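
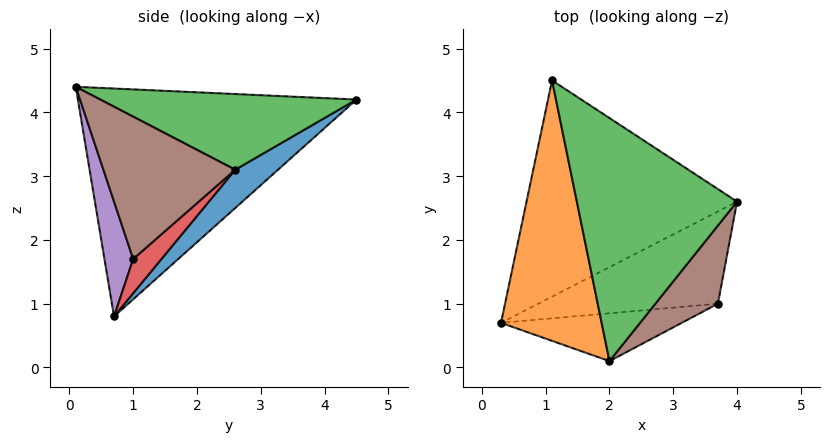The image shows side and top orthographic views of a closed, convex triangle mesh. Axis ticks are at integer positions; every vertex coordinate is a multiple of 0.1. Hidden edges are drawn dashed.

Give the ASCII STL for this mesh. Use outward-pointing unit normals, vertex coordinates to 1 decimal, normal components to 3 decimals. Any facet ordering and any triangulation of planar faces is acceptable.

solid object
 facet normal 0.137 0.644 -0.752
  outer loop
   vertex 1.1 4.5 4.2
   vertex 4.0 2.6 3.1
   vertex 0.3 0.7 0.8
  endloop
 endfacet
 facet normal -0.902 -0.166 0.398
  outer loop
   vertex 2.0 0.1 4.4
   vertex 1.1 4.5 4.2
   vertex 0.3 0.7 0.8
  endloop
 endfacet
 facet normal 0.424 0.127 0.897
  outer loop
   vertex 2.0 0.1 4.4
   vertex 4.0 2.6 3.1
   vertex 1.1 4.5 4.2
  endloop
 endfacet
 facet normal 0.145 0.636 -0.758
  outer loop
   vertex 3.7 1.0 1.7
   vertex 0.3 0.7 0.8
   vertex 4.0 2.6 3.1
  endloop
 endfacet
 facet normal 0.146 -0.962 -0.229
  outer loop
   vertex 3.7 1.0 1.7
   vertex 2.0 0.1 4.4
   vertex 0.3 0.7 0.8
  endloop
 endfacet
 facet normal 0.811 -0.464 0.356
  outer loop
   vertex 3.7 1.0 1.7
   vertex 4.0 2.6 3.1
   vertex 2.0 0.1 4.4
  endloop
 endfacet
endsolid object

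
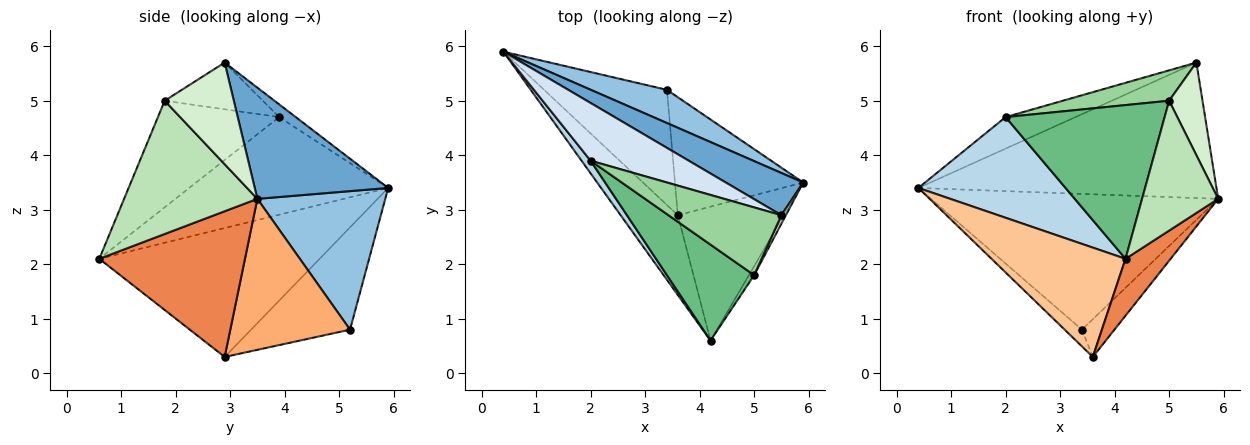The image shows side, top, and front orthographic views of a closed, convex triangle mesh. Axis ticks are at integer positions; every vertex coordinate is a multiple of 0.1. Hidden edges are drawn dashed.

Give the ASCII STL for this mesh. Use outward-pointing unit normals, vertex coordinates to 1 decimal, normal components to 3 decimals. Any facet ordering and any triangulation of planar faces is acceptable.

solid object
 facet normal 0.393 0.878 0.274
  outer loop
   vertex 5.5 2.9 5.7
   vertex 5.9 3.5 3.2
   vertex 0.4 5.9 3.4
  endloop
 endfacet
 facet normal 0.397 0.892 0.218
  outer loop
   vertex 3.4 5.2 0.8
   vertex 0.4 5.9 3.4
   vertex 5.9 3.5 3.2
  endloop
 endfacet
 facet normal -0.802 -0.593 0.074
  outer loop
   vertex 2.0 3.9 4.7
   vertex 0.4 5.9 3.4
   vertex 4.2 0.6 2.1
  endloop
 endfacet
 facet normal -0.113 0.476 0.872
  outer loop
   vertex 2.0 3.9 4.7
   vertex 5.5 2.9 5.7
   vertex 0.4 5.9 3.4
  endloop
 endfacet
 facet normal 0.784 -0.243 -0.571
  outer loop
   vertex 3.6 2.9 0.3
   vertex 5.9 3.5 3.2
   vertex 4.2 0.6 2.1
  endloop
 endfacet
 facet normal 0.746 0.203 -0.634
  outer loop
   vertex 3.6 2.9 0.3
   vertex 3.4 5.2 0.8
   vertex 5.9 3.5 3.2
  endloop
 endfacet
 facet normal -0.799 -0.486 -0.355
  outer loop
   vertex 3.6 2.9 0.3
   vertex 4.2 0.6 2.1
   vertex 0.4 5.9 3.4
  endloop
 endfacet
 facet normal -0.636 0.111 -0.764
  outer loop
   vertex 3.6 2.9 0.3
   vertex 0.4 5.9 3.4
   vertex 3.4 5.2 0.8
  endloop
 endfacet
 facet normal -0.543 -0.712 0.445
  outer loop
   vertex 5.0 1.8 5.0
   vertex 2.0 3.9 4.7
   vertex 4.2 0.6 2.1
  endloop
 endfacet
 facet normal -0.353 -0.383 0.854
  outer loop
   vertex 5.0 1.8 5.0
   vertex 5.5 2.9 5.7
   vertex 2.0 3.9 4.7
  endloop
 endfacet
 facet normal 0.868 -0.496 -0.034
  outer loop
   vertex 5.0 1.8 5.0
   vertex 4.2 0.6 2.1
   vertex 5.9 3.5 3.2
  endloop
 endfacet
 facet normal 0.900 -0.434 0.040
  outer loop
   vertex 5.0 1.8 5.0
   vertex 5.9 3.5 3.2
   vertex 5.5 2.9 5.7
  endloop
 endfacet
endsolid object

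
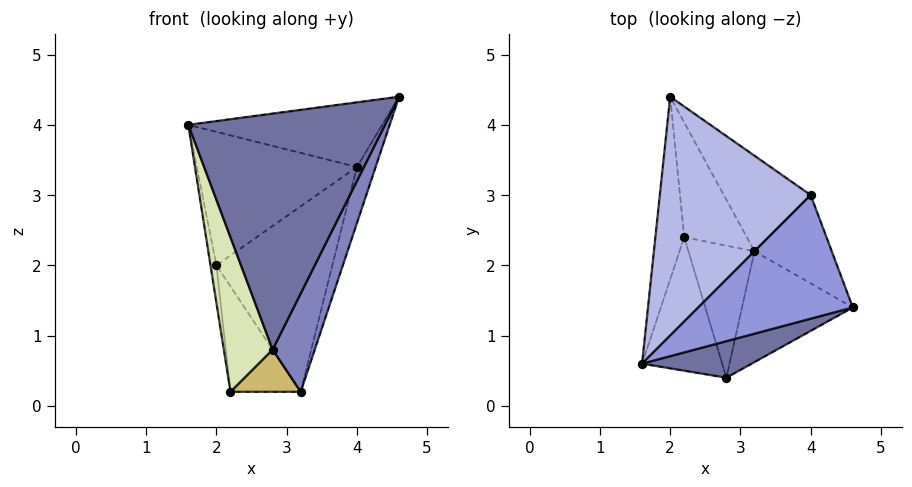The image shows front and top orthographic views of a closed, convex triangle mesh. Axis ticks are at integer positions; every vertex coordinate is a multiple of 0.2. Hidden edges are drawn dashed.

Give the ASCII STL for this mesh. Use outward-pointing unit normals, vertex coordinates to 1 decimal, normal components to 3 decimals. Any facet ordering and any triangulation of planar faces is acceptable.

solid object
 facet normal 0.236 -0.960 0.149
  outer loop
   vertex 2.8 0.4 0.8
   vertex 4.6 1.4 4.4
   vertex 1.6 0.6 4.0
  endloop
 endfacet
 facet normal 0.881 -0.314 -0.354
  outer loop
   vertex 3.2 2.2 0.2
   vertex 4.6 1.4 4.4
   vertex 2.8 0.4 0.8
  endloop
 endfacet
 facet normal -0.235 0.450 0.861
  outer loop
   vertex 4.0 3.0 3.4
   vertex 1.6 0.6 4.0
   vertex 4.6 1.4 4.4
  endloop
 endfacet
 facet normal -0.260 0.471 0.843
  outer loop
   vertex 4.0 3.0 3.4
   vertex 2.0 4.4 2.0
   vertex 1.6 0.6 4.0
  endloop
 endfacet
 facet normal 0.943 0.178 -0.280
  outer loop
   vertex 4.0 3.0 3.4
   vertex 4.6 1.4 4.4
   vertex 3.2 2.2 0.2
  endloop
 endfacet
 facet normal 0.686 0.647 -0.333
  outer loop
   vertex 4.0 3.0 3.4
   vertex 3.2 2.2 0.2
   vertex 2.0 4.4 2.0
  endloop
 endfacet
 facet normal -0.989 0.029 -0.142
  outer loop
   vertex 2.2 2.4 0.2
   vertex 1.6 0.6 4.0
   vertex 2.0 4.4 2.0
  endloop
 endfacet
 facet normal -0.882 -0.357 -0.308
  outer loop
   vertex 2.2 2.4 0.2
   vertex 2.8 0.4 0.8
   vertex 1.6 0.6 4.0
  endloop
 endfacet
 facet normal 0.134 0.670 -0.730
  outer loop
   vertex 2.2 2.4 0.2
   vertex 2.0 4.4 2.0
   vertex 3.2 2.2 0.2
  endloop
 endfacet
 facet normal -0.061 -0.303 -0.951
  outer loop
   vertex 2.2 2.4 0.2
   vertex 3.2 2.2 0.2
   vertex 2.8 0.4 0.8
  endloop
 endfacet
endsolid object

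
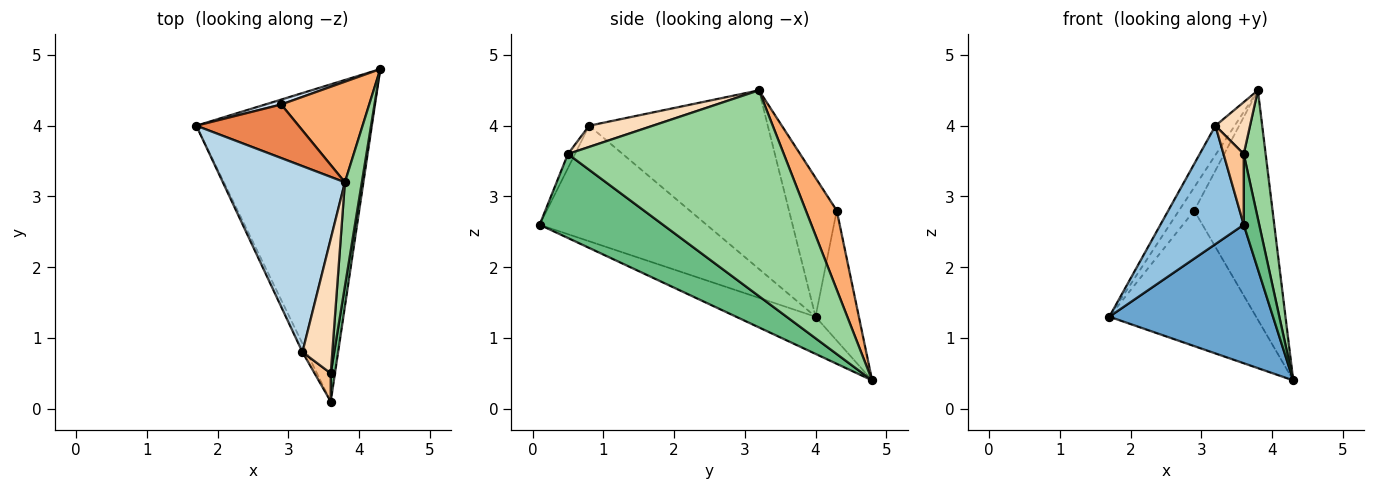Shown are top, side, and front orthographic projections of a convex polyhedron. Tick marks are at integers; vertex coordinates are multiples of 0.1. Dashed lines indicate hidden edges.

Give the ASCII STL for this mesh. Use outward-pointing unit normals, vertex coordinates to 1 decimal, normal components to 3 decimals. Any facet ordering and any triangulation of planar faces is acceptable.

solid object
 facet normal -0.191 -0.393 -0.900
  outer loop
   vertex 3.6 0.1 2.6
   vertex 1.7 4.0 1.3
   vertex 4.3 4.8 0.4
  endloop
 endfacet
 facet normal -0.894 -0.446 -0.032
  outer loop
   vertex 3.2 0.8 4.0
   vertex 1.7 4.0 1.3
   vertex 3.6 0.1 2.6
  endloop
 endfacet
 facet normal -0.822 0.089 0.562
  outer loop
   vertex 3.2 0.8 4.0
   vertex 3.8 3.2 4.5
   vertex 1.7 4.0 1.3
  endloop
 endfacet
 facet normal -0.283 0.959 0.035
  outer loop
   vertex 2.9 4.3 2.8
   vertex 4.3 4.8 0.4
   vertex 1.7 4.0 1.3
  endloop
 endfacet
 facet normal -0.780 0.249 0.574
  outer loop
   vertex 2.9 4.3 2.8
   vertex 1.7 4.0 1.3
   vertex 3.8 3.2 4.5
  endloop
 endfacet
 facet normal 0.340 0.861 0.378
  outer loop
   vertex 2.9 4.3 2.8
   vertex 3.8 3.2 4.5
   vertex 4.3 4.8 0.4
  endloop
 endfacet
 facet normal -0.309 -0.883 0.353
  outer loop
   vertex 3.6 0.5 3.6
   vertex 3.2 0.8 4.0
   vertex 3.6 0.1 2.6
  endloop
 endfacet
 facet normal 0.553 -0.300 0.778
  outer loop
   vertex 3.6 0.5 3.6
   vertex 3.8 3.2 4.5
   vertex 3.2 0.8 4.0
  endloop
 endfacet
 facet normal 0.991 -0.124 0.050
  outer loop
   vertex 3.6 0.5 3.6
   vertex 3.6 0.1 2.6
   vertex 4.3 4.8 0.4
  endloop
 endfacet
 facet normal 0.992 -0.101 0.082
  outer loop
   vertex 3.6 0.5 3.6
   vertex 4.3 4.8 0.4
   vertex 3.8 3.2 4.5
  endloop
 endfacet
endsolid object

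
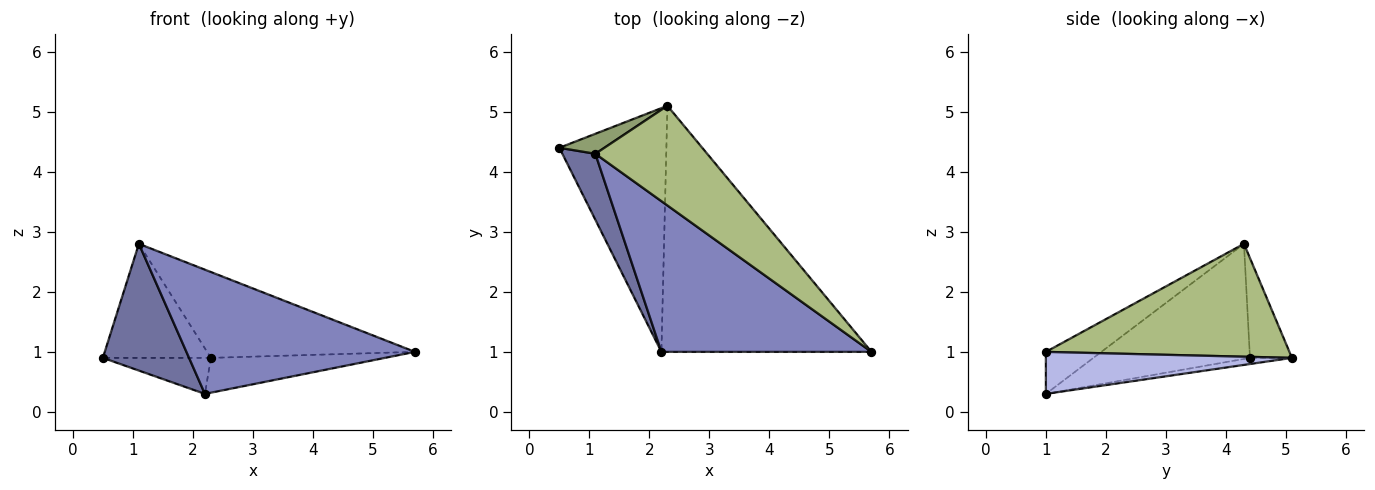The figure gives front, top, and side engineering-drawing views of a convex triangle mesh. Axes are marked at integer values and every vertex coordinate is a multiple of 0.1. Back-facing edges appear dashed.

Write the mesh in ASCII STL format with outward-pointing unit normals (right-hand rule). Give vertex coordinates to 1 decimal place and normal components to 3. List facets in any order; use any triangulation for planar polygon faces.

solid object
 facet normal -0.850 -0.468 0.244
  outer loop
   vertex 1.1 4.3 2.8
   vertex 0.5 4.4 0.9
   vertex 2.2 1.0 0.3
  endloop
 endfacet
 facet normal -0.153 -0.629 0.763
  outer loop
   vertex 1.1 4.3 2.8
   vertex 2.2 1.0 0.3
   vertex 5.7 1.0 1.0
  endloop
 endfacet
 facet normal -0.057 0.146 -0.988
  outer loop
   vertex 2.3 5.1 0.9
   vertex 2.2 1.0 0.3
   vertex 0.5 4.4 0.9
  endloop
 endfacet
 facet normal 0.194 0.137 -0.971
  outer loop
   vertex 2.3 5.1 0.9
   vertex 5.7 1.0 1.0
   vertex 2.2 1.0 0.3
  endloop
 endfacet
 facet normal -0.358 0.920 0.161
  outer loop
   vertex 2.3 5.1 0.9
   vertex 0.5 4.4 0.9
   vertex 1.1 4.3 2.8
  endloop
 endfacet
 facet normal 0.607 0.518 0.602
  outer loop
   vertex 2.3 5.1 0.9
   vertex 1.1 4.3 2.8
   vertex 5.7 1.0 1.0
  endloop
 endfacet
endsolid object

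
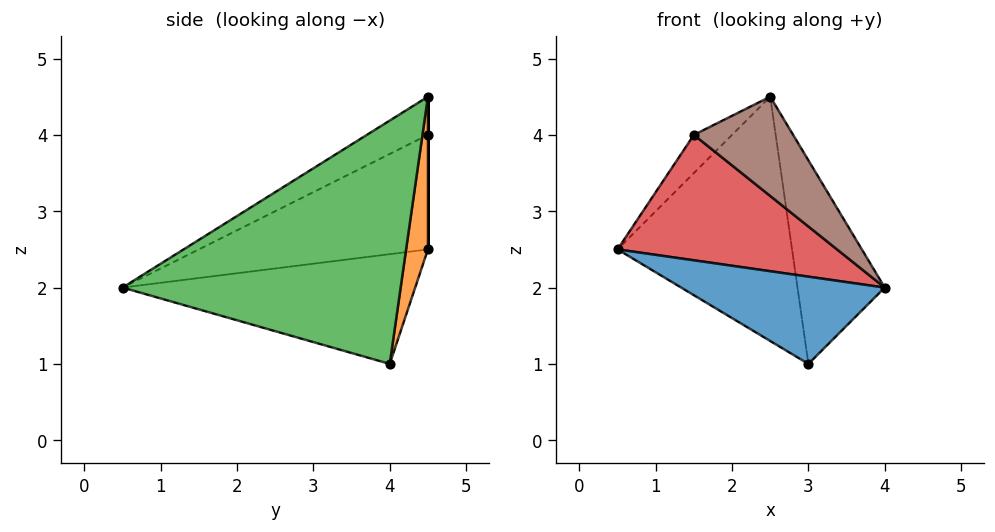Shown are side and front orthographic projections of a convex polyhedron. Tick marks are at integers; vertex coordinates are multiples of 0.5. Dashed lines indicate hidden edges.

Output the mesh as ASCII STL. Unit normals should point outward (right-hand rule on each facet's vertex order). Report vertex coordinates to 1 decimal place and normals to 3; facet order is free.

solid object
 facet normal -0.531 -0.370 -0.762
  outer loop
   vertex 3.0 4.0 1.0
   vertex 4.0 0.5 2.0
   vertex 0.5 4.5 2.5
  endloop
 endfacet
 facet normal 0.123 0.985 -0.123
  outer loop
   vertex 2.5 4.5 4.5
   vertex 3.0 4.0 1.0
   vertex 0.5 4.5 2.5
  endloop
 endfacet
 facet normal 0.950 0.298 0.093
  outer loop
   vertex 2.5 4.5 4.5
   vertex 4.0 0.5 2.0
   vertex 3.0 4.0 1.0
  endloop
 endfacet
 facet normal -0.651 -0.623 0.434
  outer loop
   vertex 1.5 4.5 4.0
   vertex 0.5 4.5 2.5
   vertex 4.0 0.5 2.0
  endloop
 endfacet
 facet normal 0.000 1.000 0.000
  outer loop
   vertex 1.5 4.5 4.0
   vertex 2.5 4.5 4.5
   vertex 0.5 4.5 2.5
  endloop
 endfacet
 facet normal -0.362 -0.588 0.724
  outer loop
   vertex 1.5 4.5 4.0
   vertex 4.0 0.5 2.0
   vertex 2.5 4.5 4.5
  endloop
 endfacet
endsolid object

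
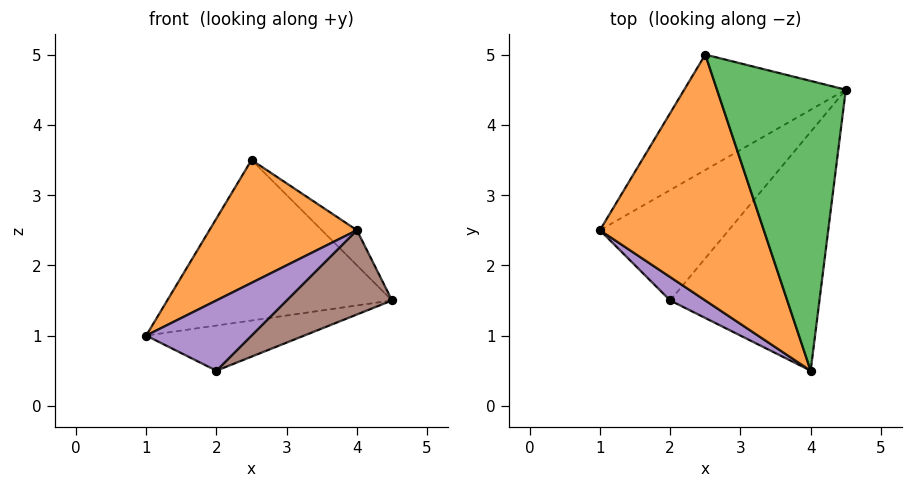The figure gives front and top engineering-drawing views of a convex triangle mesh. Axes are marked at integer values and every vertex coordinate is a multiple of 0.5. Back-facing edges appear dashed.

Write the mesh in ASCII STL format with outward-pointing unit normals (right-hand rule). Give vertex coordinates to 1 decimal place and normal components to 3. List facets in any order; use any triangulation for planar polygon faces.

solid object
 facet normal -0.356 0.759 -0.545
  outer loop
   vertex 2.5 5.0 3.5
   vertex 4.5 4.5 1.5
   vertex 1.0 2.5 1.0
  endloop
 endfacet
 facet normal -0.598 -0.359 0.717
  outer loop
   vertex 2.5 5.0 3.5
   vertex 1.0 2.5 1.0
   vertex 4.0 0.5 2.5
  endloop
 endfacet
 facet normal 0.715 0.084 0.694
  outer loop
   vertex 2.5 5.0 3.5
   vertex 4.0 0.5 2.5
   vertex 4.5 4.5 1.5
  endloop
 endfacet
 facet normal -0.084 0.377 -0.922
  outer loop
   vertex 2.0 1.5 0.5
   vertex 1.0 2.5 1.0
   vertex 4.5 4.5 1.5
  endloop
 endfacet
 facet normal -0.620 -0.744 0.248
  outer loop
   vertex 2.0 1.5 0.5
   vertex 4.0 0.5 2.5
   vertex 1.0 2.5 1.0
  endloop
 endfacet
 facet normal 0.613 -0.263 -0.745
  outer loop
   vertex 2.0 1.5 0.5
   vertex 4.5 4.5 1.5
   vertex 4.0 0.5 2.5
  endloop
 endfacet
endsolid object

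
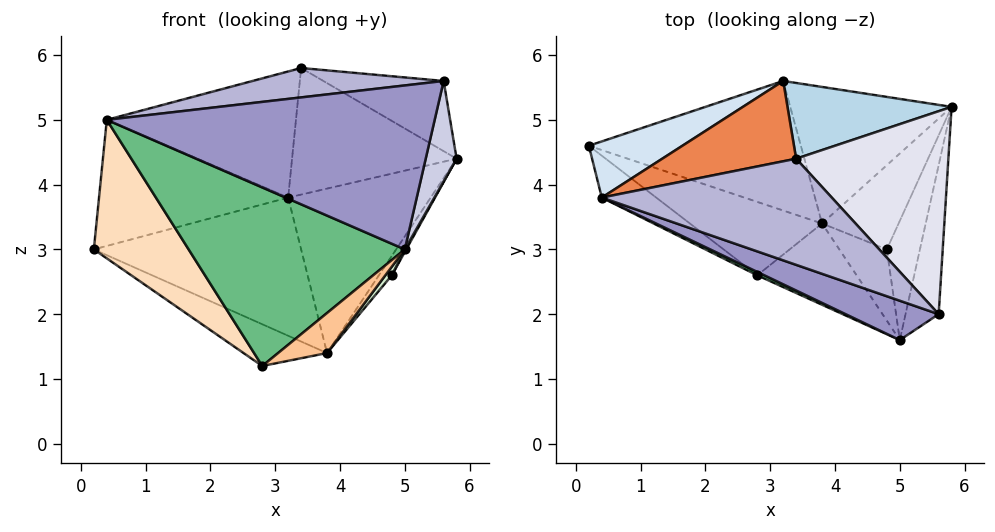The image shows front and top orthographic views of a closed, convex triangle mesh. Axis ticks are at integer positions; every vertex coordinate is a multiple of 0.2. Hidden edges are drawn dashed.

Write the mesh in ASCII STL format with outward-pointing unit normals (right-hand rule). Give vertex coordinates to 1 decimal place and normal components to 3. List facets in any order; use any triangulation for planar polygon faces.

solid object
 facet normal -0.061 0.728 -0.683
  outer loop
   vertex 3.2 5.6 3.8
   vertex 3.8 3.4 1.4
   vertex 0.2 4.6 3.0
  endloop
 endfacet
 facet normal 0.257 0.744 -0.617
  outer loop
   vertex 3.2 5.6 3.8
   vertex 5.8 5.2 4.4
   vertex 3.8 3.4 1.4
  endloop
 endfacet
 facet normal 0.014 0.858 0.513
  outer loop
   vertex 3.2 5.6 3.8
   vertex 3.4 4.4 5.8
   vertex 5.8 5.2 4.4
  endloop
 endfacet
 facet normal -0.382 0.844 0.376
  outer loop
   vertex 3.2 5.6 3.8
   vertex 0.2 4.6 3.0
   vertex 0.4 3.8 5.0
  endloop
 endfacet
 facet normal -0.298 0.805 0.513
  outer loop
   vertex 3.2 5.6 3.8
   vertex 0.4 3.8 5.0
   vertex 3.4 4.4 5.8
  endloop
 endfacet
 facet normal -0.216 0.483 -0.849
  outer loop
   vertex 2.8 2.6 1.2
   vertex 0.2 4.6 3.0
   vertex 3.8 3.4 1.4
  endloop
 endfacet
 facet normal 0.470 -0.390 -0.792
  outer loop
   vertex 2.8 2.6 1.2
   vertex 3.8 3.4 1.4
   vertex 5.0 1.6 3.0
  endloop
 endfacet
 facet normal -0.684 -0.699 -0.211
  outer loop
   vertex 2.8 2.6 1.2
   vertex 0.4 3.8 5.0
   vertex 0.2 4.6 3.0
  endloop
 endfacet
 facet normal -0.425 -0.905 0.017
  outer loop
   vertex 2.8 2.6 1.2
   vertex 5.0 1.6 3.0
   vertex 0.4 3.8 5.0
  endloop
 endfacet
 facet normal 0.879 -0.010 -0.476
  outer loop
   vertex 4.8 3.0 2.6
   vertex 5.8 5.2 4.4
   vertex 5.0 1.6 3.0
  endloop
 endfacet
 facet normal 0.783 0.140 -0.606
  outer loop
   vertex 4.8 3.0 2.6
   vertex 3.8 3.4 1.4
   vertex 5.8 5.2 4.4
  endloop
 endfacet
 facet normal 0.753 -0.079 -0.654
  outer loop
   vertex 4.8 3.0 2.6
   vertex 5.0 1.6 3.0
   vertex 3.8 3.4 1.4
  endloop
 endfacet
 facet normal -0.342 -0.914 0.219
  outer loop
   vertex 5.6 2.0 5.6
   vertex 0.4 3.8 5.0
   vertex 5.0 1.6 3.0
  endloop
 endfacet
 facet normal -0.200 -0.262 0.944
  outer loop
   vertex 5.6 2.0 5.6
   vertex 3.4 4.4 5.8
   vertex 0.4 3.8 5.0
  endloop
 endfacet
 facet normal 0.970 -0.137 -0.203
  outer loop
   vertex 5.6 2.0 5.6
   vertex 5.0 1.6 3.0
   vertex 5.8 5.2 4.4
  endloop
 endfacet
 facet normal 0.405 0.299 0.864
  outer loop
   vertex 5.6 2.0 5.6
   vertex 5.8 5.2 4.4
   vertex 3.4 4.4 5.8
  endloop
 endfacet
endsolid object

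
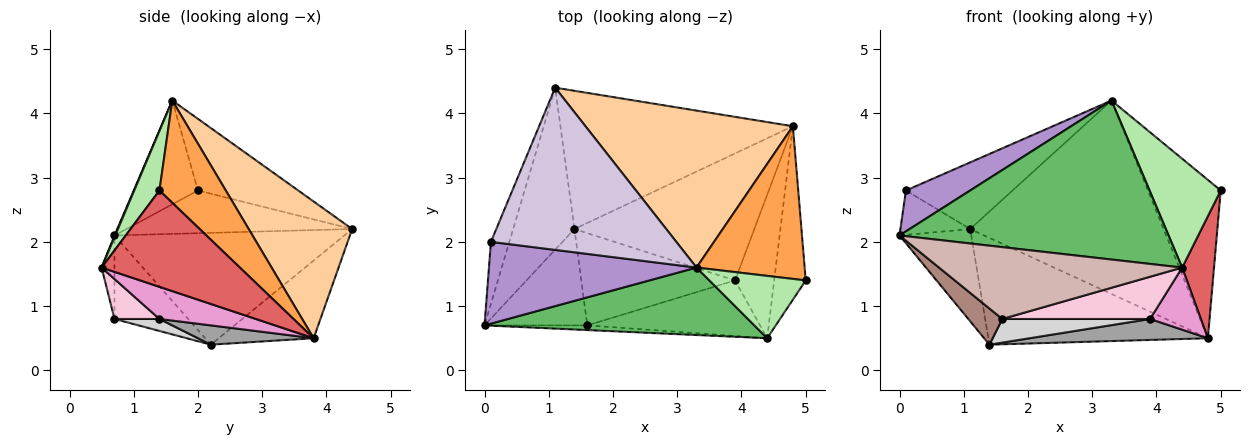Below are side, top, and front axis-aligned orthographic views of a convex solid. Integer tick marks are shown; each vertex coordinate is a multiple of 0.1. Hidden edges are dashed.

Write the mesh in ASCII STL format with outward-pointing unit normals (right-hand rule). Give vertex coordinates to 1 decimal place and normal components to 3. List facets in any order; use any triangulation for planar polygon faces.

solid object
 facet normal -0.846 0.264 -0.464
  outer loop
   vertex 1.4 2.2 0.4
   vertex 0.0 0.7 2.1
   vertex 1.1 4.4 2.2
  endloop
 endfacet
 facet normal -0.256 0.591 -0.765
  outer loop
   vertex 4.8 3.8 0.5
   vertex 1.4 2.2 0.4
   vertex 1.1 4.4 2.2
  endloop
 endfacet
 facet normal 0.549 0.602 0.580
  outer loop
   vertex 3.3 1.6 4.2
   vertex 5.0 1.4 2.8
   vertex 4.8 3.8 0.5
  endloop
 endfacet
 facet normal 0.384 0.717 0.582
  outer loop
   vertex 3.3 1.6 4.2
   vertex 4.8 3.8 0.5
   vertex 1.1 4.4 2.2
  endloop
 endfacet
 facet normal 0.003 -0.921 0.391
  outer loop
   vertex 4.4 0.5 1.6
   vertex 3.3 1.6 4.2
   vertex 0.0 0.7 2.1
  endloop
 endfacet
 facet normal 0.294 -0.829 0.475
  outer loop
   vertex 4.4 0.5 1.6
   vertex 5.0 1.4 2.8
   vertex 3.3 1.6 4.2
  endloop
 endfacet
 facet normal 0.928 -0.214 -0.304
  outer loop
   vertex 4.4 0.5 1.6
   vertex 4.8 3.8 0.5
   vertex 5.0 1.4 2.8
  endloop
 endfacet
 facet normal -0.883 0.273 -0.381
  outer loop
   vertex 0.1 2.0 2.8
   vertex 1.1 4.4 2.2
   vertex 0.0 0.7 2.1
  endloop
 endfacet
 facet normal -0.408 -0.408 0.816
  outer loop
   vertex 0.1 2.0 2.8
   vertex 0.0 0.7 2.1
   vertex 3.3 1.6 4.2
  endloop
 endfacet
 facet normal -0.336 0.358 0.871
  outer loop
   vertex 0.1 2.0 2.8
   vertex 3.3 1.6 4.2
   vertex 1.1 4.4 2.2
  endloop
 endfacet
 facet normal -0.605 -0.279 -0.745
  outer loop
   vertex 1.6 0.7 0.8
   vertex 0.0 0.7 2.1
   vertex 1.4 2.2 0.4
  endloop
 endfacet
 facet normal -0.053 -0.997 -0.065
  outer loop
   vertex 1.6 0.7 0.8
   vertex 4.4 0.5 1.6
   vertex 0.0 0.7 2.1
  endloop
 endfacet
 facet normal 0.602 -0.317 -0.733
  outer loop
   vertex 3.9 1.4 0.8
   vertex 4.8 3.8 0.5
   vertex 4.4 0.5 1.6
  endloop
 endfacet
 facet normal 0.181 -0.595 -0.783
  outer loop
   vertex 3.9 1.4 0.8
   vertex 4.4 0.5 1.6
   vertex 1.6 0.7 0.8
  endloop
 endfacet
 facet normal 0.105 -0.162 -0.981
  outer loop
   vertex 3.9 1.4 0.8
   vertex 1.4 2.2 0.4
   vertex 4.8 3.8 0.5
  endloop
 endfacet
 facet normal 0.075 -0.248 -0.966
  outer loop
   vertex 3.9 1.4 0.8
   vertex 1.6 0.7 0.8
   vertex 1.4 2.2 0.4
  endloop
 endfacet
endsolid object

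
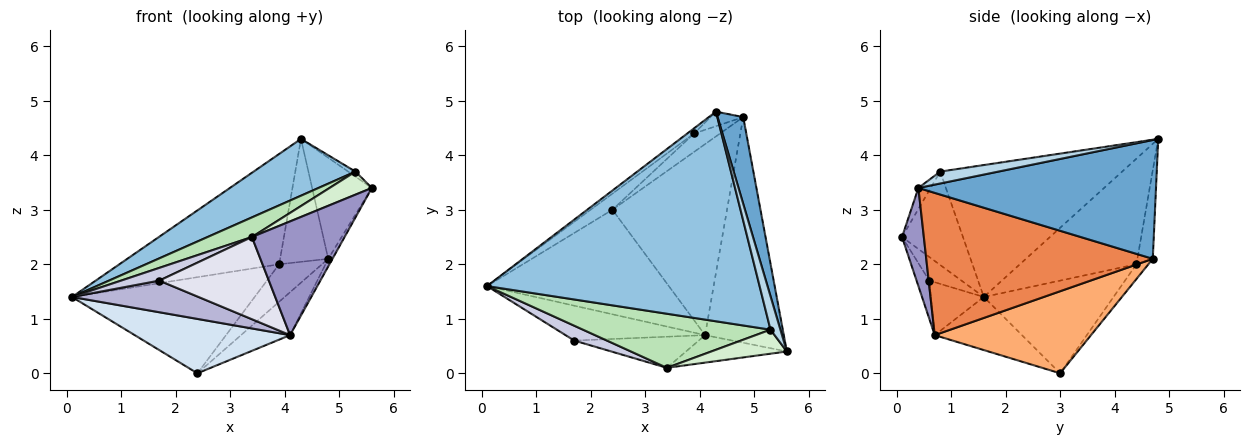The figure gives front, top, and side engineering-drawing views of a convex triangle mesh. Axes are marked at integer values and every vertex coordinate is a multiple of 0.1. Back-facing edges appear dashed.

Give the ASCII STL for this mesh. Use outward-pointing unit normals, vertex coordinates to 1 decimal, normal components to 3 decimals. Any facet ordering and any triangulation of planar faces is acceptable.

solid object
 facet normal 0.949 0.239 0.205
  outer loop
   vertex 4.8 4.7 2.1
   vertex 4.3 4.8 4.3
   vertex 5.6 0.4 3.4
  endloop
 endfacet
 facet normal -0.423 -0.237 0.874
  outer loop
   vertex 5.3 0.8 3.7
   vertex 4.3 4.8 4.3
   vertex 0.1 1.6 1.4
  endloop
 endfacet
 facet normal 0.765 0.096 0.637
  outer loop
   vertex 5.3 0.8 3.7
   vertex 5.6 0.4 3.4
   vertex 4.3 4.8 4.3
  endloop
 endfacet
 facet normal -0.251 -0.447 -0.859
  outer loop
   vertex 4.1 0.7 0.7
   vertex 0.1 1.6 1.4
   vertex 2.4 3.0 0.0
  endloop
 endfacet
 facet normal 0.875 0.016 -0.484
  outer loop
   vertex 4.1 0.7 0.7
   vertex 4.8 4.7 2.1
   vertex 5.6 0.4 3.4
  endloop
 endfacet
 facet normal 0.573 0.180 -0.800
  outer loop
   vertex 4.1 0.7 0.7
   vertex 2.4 3.0 0.0
   vertex 4.8 4.7 2.1
  endloop
 endfacet
 facet normal -0.589 0.807 -0.038
  outer loop
   vertex 3.9 4.4 2.0
   vertex 0.1 1.6 1.4
   vertex 4.3 4.8 4.3
  endloop
 endfacet
 facet normal -0.574 0.808 -0.135
  outer loop
   vertex 3.9 4.4 2.0
   vertex 2.4 3.0 0.0
   vertex 0.1 1.6 1.4
  endloop
 endfacet
 facet normal -0.303 0.946 -0.112
  outer loop
   vertex 3.9 4.4 2.0
   vertex 4.3 4.8 4.3
   vertex 4.8 4.7 2.1
  endloop
 endfacet
 facet normal -0.243 0.871 -0.427
  outer loop
   vertex 3.9 4.4 2.0
   vertex 4.8 4.7 2.1
   vertex 2.4 3.0 0.0
  endloop
 endfacet
 facet normal -0.424 -0.309 0.851
  outer loop
   vertex 3.4 0.1 2.5
   vertex 5.3 0.8 3.7
   vertex 0.1 1.6 1.4
  endloop
 endfacet
 facet normal -0.197 -0.679 0.708
  outer loop
   vertex 3.4 0.1 2.5
   vertex 5.6 0.4 3.4
   vertex 5.3 0.8 3.7
  endloop
 endfacet
 facet normal 0.223 -0.948 -0.229
  outer loop
   vertex 3.4 0.1 2.5
   vertex 4.1 0.7 0.7
   vertex 5.6 0.4 3.4
  endloop
 endfacet
 facet normal -0.270 -0.647 -0.713
  outer loop
   vertex 1.7 0.6 1.7
   vertex 0.1 1.6 1.4
   vertex 4.1 0.7 0.7
  endloop
 endfacet
 facet normal -0.481 -0.570 0.666
  outer loop
   vertex 1.7 0.6 1.7
   vertex 3.4 0.1 2.5
   vertex 0.1 1.6 1.4
  endloop
 endfacet
 facet normal -0.108 -0.930 -0.352
  outer loop
   vertex 1.7 0.6 1.7
   vertex 4.1 0.7 0.7
   vertex 3.4 0.1 2.5
  endloop
 endfacet
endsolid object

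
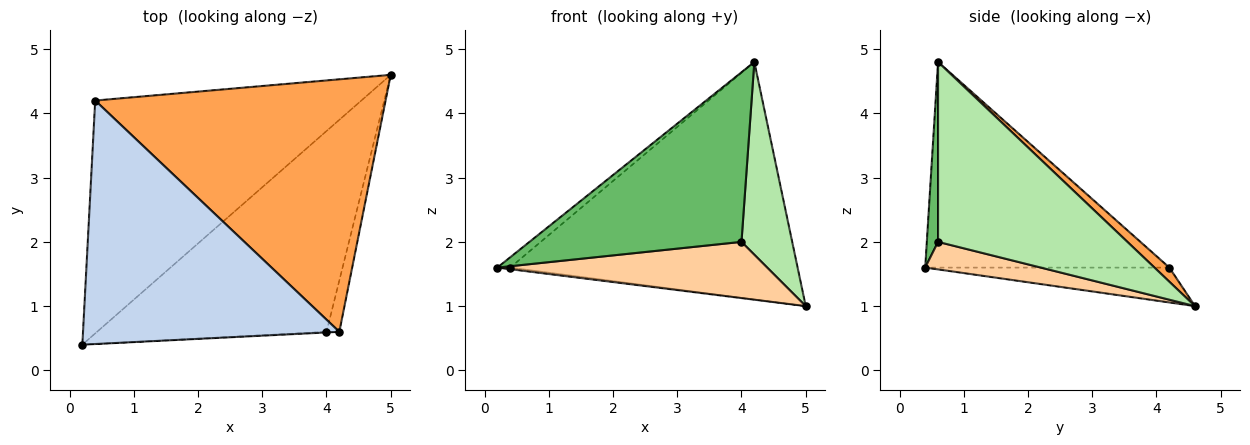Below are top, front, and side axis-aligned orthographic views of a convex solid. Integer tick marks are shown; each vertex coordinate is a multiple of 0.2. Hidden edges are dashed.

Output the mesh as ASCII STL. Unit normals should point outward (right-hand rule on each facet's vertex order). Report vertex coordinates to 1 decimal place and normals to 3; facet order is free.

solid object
 facet normal -0.130 0.007 -0.992
  outer loop
   vertex 0.4 4.2 1.6
   vertex 5.0 4.6 1.0
   vertex 0.2 0.4 1.6
  endloop
 endfacet
 facet normal -0.625 0.033 0.780
  outer loop
   vertex 0.4 4.2 1.6
   vertex 0.2 0.4 1.6
   vertex 4.2 0.6 4.8
  endloop
 endfacet
 facet normal 0.035 0.685 0.728
  outer loop
   vertex 0.4 4.2 1.6
   vertex 4.2 0.6 4.8
   vertex 5.0 4.6 1.0
  endloop
 endfacet
 facet normal 0.115 -0.268 -0.957
  outer loop
   vertex 4.0 0.6 2.0
   vertex 0.2 0.4 1.6
   vertex 5.0 4.6 1.0
  endloop
 endfacet
 facet normal 0.053 -0.999 -0.004
  outer loop
   vertex 4.0 0.6 2.0
   vertex 4.2 0.6 4.8
   vertex 0.2 0.4 1.6
  endloop
 endfacet
 facet normal 0.964 -0.258 -0.069
  outer loop
   vertex 4.0 0.6 2.0
   vertex 5.0 4.6 1.0
   vertex 4.2 0.6 4.8
  endloop
 endfacet
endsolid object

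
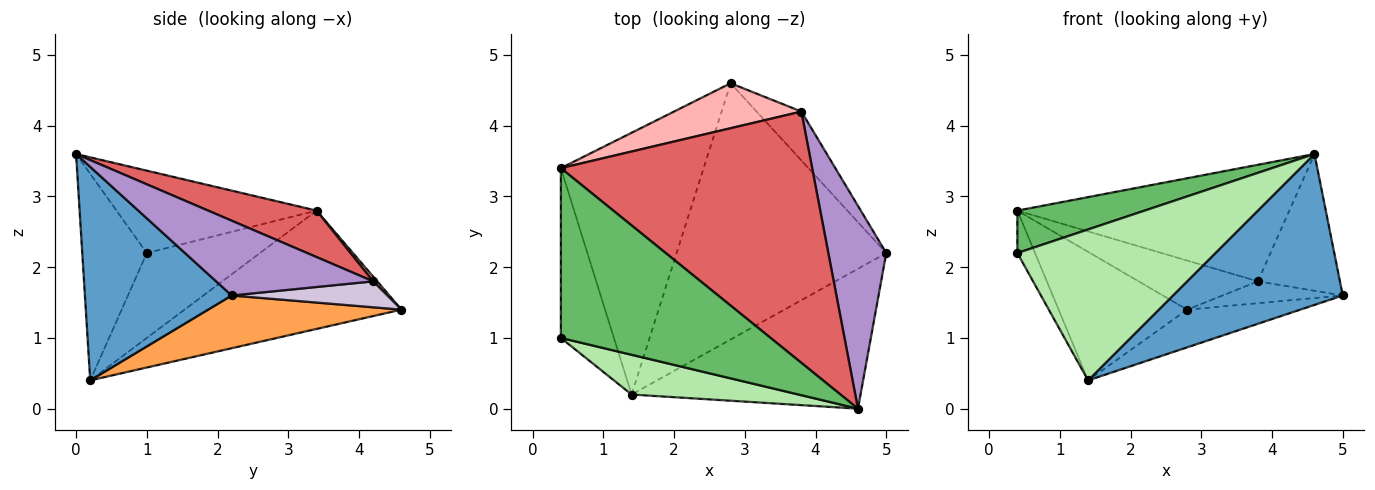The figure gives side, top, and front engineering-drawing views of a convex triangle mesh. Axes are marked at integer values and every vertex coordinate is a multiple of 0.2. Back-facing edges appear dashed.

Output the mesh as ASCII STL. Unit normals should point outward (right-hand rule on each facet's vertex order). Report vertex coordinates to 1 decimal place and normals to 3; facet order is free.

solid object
 facet normal 0.535 -0.619 -0.574
  outer loop
   vertex 4.6 0.0 3.6
   vertex 1.4 0.2 0.4
   vertex 5.0 2.2 1.6
  endloop
 endfacet
 facet normal -0.597 0.354 -0.720
  outer loop
   vertex 2.8 4.6 1.4
   vertex 1.4 0.2 0.4
   vertex 0.4 3.4 2.8
  endloop
 endfacet
 facet normal 0.241 0.141 -0.960
  outer loop
   vertex 2.8 4.6 1.4
   vertex 5.0 2.2 1.6
   vertex 1.4 0.2 0.4
  endloop
 endfacet
 facet normal -0.841 0.131 -0.525
  outer loop
   vertex 0.4 1.0 2.2
   vertex 0.4 3.4 2.8
   vertex 1.4 0.2 0.4
  endloop
 endfacet
 facet normal -0.356 -0.227 0.907
  outer loop
   vertex 0.4 1.0 2.2
   vertex 4.6 0.0 3.6
   vertex 0.4 3.4 2.8
  endloop
 endfacet
 facet normal -0.301 -0.922 0.243
  outer loop
   vertex 0.4 1.0 2.2
   vertex 1.4 0.2 0.4
   vertex 4.6 0.0 3.6
  endloop
 endfacet
 facet normal 0.166 0.415 0.895
  outer loop
   vertex 3.8 4.2 1.8
   vertex 0.4 3.4 2.8
   vertex 4.6 0.0 3.6
  endloop
 endfacet
 facet normal 0.025 0.737 0.675
  outer loop
   vertex 3.8 4.2 1.8
   vertex 2.8 4.6 1.4
   vertex 0.4 3.4 2.8
  endloop
 endfacet
 facet normal 0.731 0.382 0.566
  outer loop
   vertex 3.8 4.2 1.8
   vertex 4.6 0.0 3.6
   vertex 5.0 2.2 1.6
  endloop
 endfacet
 facet normal 0.467 0.361 -0.807
  outer loop
   vertex 3.8 4.2 1.8
   vertex 5.0 2.2 1.6
   vertex 2.8 4.6 1.4
  endloop
 endfacet
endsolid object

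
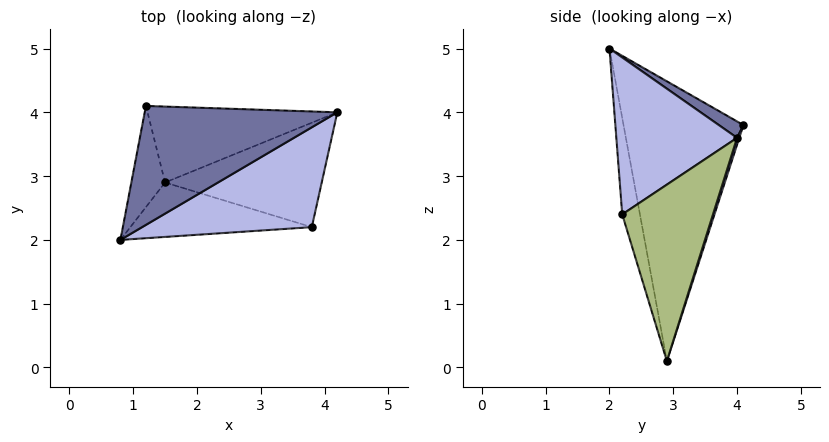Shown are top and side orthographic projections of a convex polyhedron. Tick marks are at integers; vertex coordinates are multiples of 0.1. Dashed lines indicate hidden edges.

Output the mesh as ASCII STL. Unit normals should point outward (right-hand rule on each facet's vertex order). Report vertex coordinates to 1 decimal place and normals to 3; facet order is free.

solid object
 facet normal 0.074 0.484 0.872
  outer loop
   vertex 1.2 4.1 3.8
   vertex 0.8 2.0 5.0
   vertex 4.2 4.0 3.6
  endloop
 endfacet
 facet normal -0.986 0.120 -0.119
  outer loop
   vertex 1.5 2.9 0.1
   vertex 0.8 2.0 5.0
   vertex 1.2 4.1 3.8
  endloop
 endfacet
 facet normal 0.011 0.951 -0.308
  outer loop
   vertex 1.5 2.9 0.1
   vertex 1.2 4.1 3.8
   vertex 4.2 4.0 3.6
  endloop
 endfacet
 facet normal 0.572 -0.539 0.618
  outer loop
   vertex 3.8 2.2 2.4
   vertex 4.2 4.0 3.6
   vertex 0.8 2.0 5.0
  endloop
 endfacet
 facet normal -0.103 -0.976 -0.194
  outer loop
   vertex 3.8 2.2 2.4
   vertex 0.8 2.0 5.0
   vertex 1.5 2.9 0.1
  endloop
 endfacet
 facet normal 0.721 0.266 -0.640
  outer loop
   vertex 3.8 2.2 2.4
   vertex 1.5 2.9 0.1
   vertex 4.2 4.0 3.6
  endloop
 endfacet
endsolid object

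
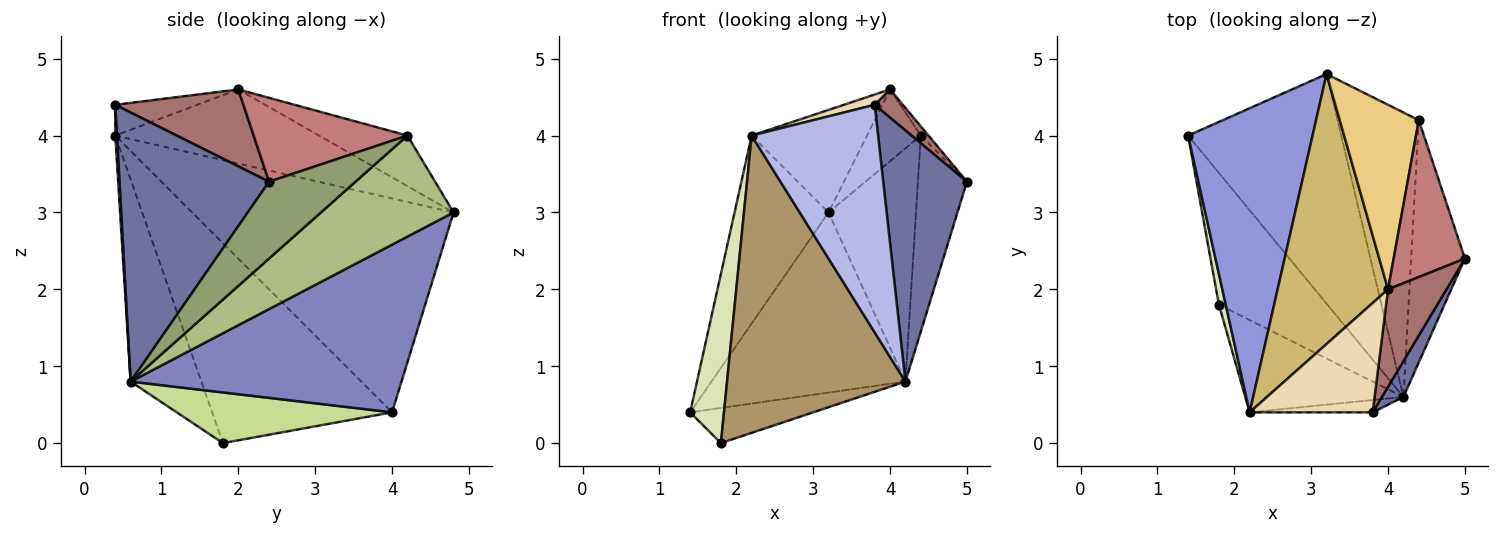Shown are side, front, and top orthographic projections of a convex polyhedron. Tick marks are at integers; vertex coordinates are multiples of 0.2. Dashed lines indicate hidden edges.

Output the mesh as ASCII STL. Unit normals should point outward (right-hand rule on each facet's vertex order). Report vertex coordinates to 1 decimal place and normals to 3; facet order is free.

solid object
 facet normal 0.870 -0.487 0.070
  outer loop
   vertex 4.2 0.6 0.8
   vertex 5.0 2.4 3.4
   vertex 3.8 0.4 4.4
  endloop
 endfacet
 facet normal 0.653 0.468 -0.596
  outer loop
   vertex 4.2 0.6 0.8
   vertex 1.4 4.0 0.4
   vertex 3.2 4.8 3.0
  endloop
 endfacet
 facet normal -0.825 0.297 0.480
  outer loop
   vertex 2.2 0.4 4.0
   vertex 3.2 4.8 3.0
   vertex 1.4 4.0 0.4
  endloop
 endfacet
 facet normal 0.013 -0.998 -0.054
  outer loop
   vertex 2.2 0.4 4.0
   vertex 4.2 0.6 0.8
   vertex 3.8 0.4 4.4
  endloop
 endfacet
 facet normal 0.743 0.421 -0.520
  outer loop
   vertex 4.4 4.2 4.0
   vertex 5.0 2.4 3.4
   vertex 4.2 0.6 0.8
  endloop
 endfacet
 facet normal 0.693 0.457 -0.557
  outer loop
   vertex 4.4 4.2 4.0
   vertex 4.2 0.6 0.8
   vertex 3.2 4.8 3.0
  endloop
 endfacet
 facet normal 0.411 0.235 -0.881
  outer loop
   vertex 1.8 1.8 0.0
   vertex 1.4 4.0 0.4
   vertex 4.2 0.6 0.8
  endloop
 endfacet
 facet normal -0.982 -0.185 0.034
  outer loop
   vertex 1.8 1.8 0.0
   vertex 2.2 0.4 4.0
   vertex 1.4 4.0 0.4
  endloop
 endfacet
 facet normal -0.354 -0.893 -0.277
  outer loop
   vertex 1.8 1.8 0.0
   vertex 4.2 0.6 0.8
   vertex 2.2 0.4 4.0
  endloop
 endfacet
 facet normal -0.531 0.301 0.792
  outer loop
   vertex 4.0 2.0 4.6
   vertex 3.2 4.8 3.0
   vertex 2.2 0.4 4.0
  endloop
 endfacet
 facet normal -0.512 0.311 0.801
  outer loop
   vertex 4.0 2.0 4.6
   vertex 4.4 4.2 4.0
   vertex 3.2 4.8 3.0
  endloop
 endfacet
 facet normal -0.242 -0.091 0.966
  outer loop
   vertex 4.0 2.0 4.6
   vertex 2.2 0.4 4.0
   vertex 3.8 0.4 4.4
  endloop
 endfacet
 facet normal 0.784 -0.173 0.596
  outer loop
   vertex 4.0 2.0 4.6
   vertex 3.8 0.4 4.4
   vertex 5.0 2.4 3.4
  endloop
 endfacet
 facet normal 0.761 0.038 0.647
  outer loop
   vertex 4.0 2.0 4.6
   vertex 5.0 2.4 3.4
   vertex 4.4 4.2 4.0
  endloop
 endfacet
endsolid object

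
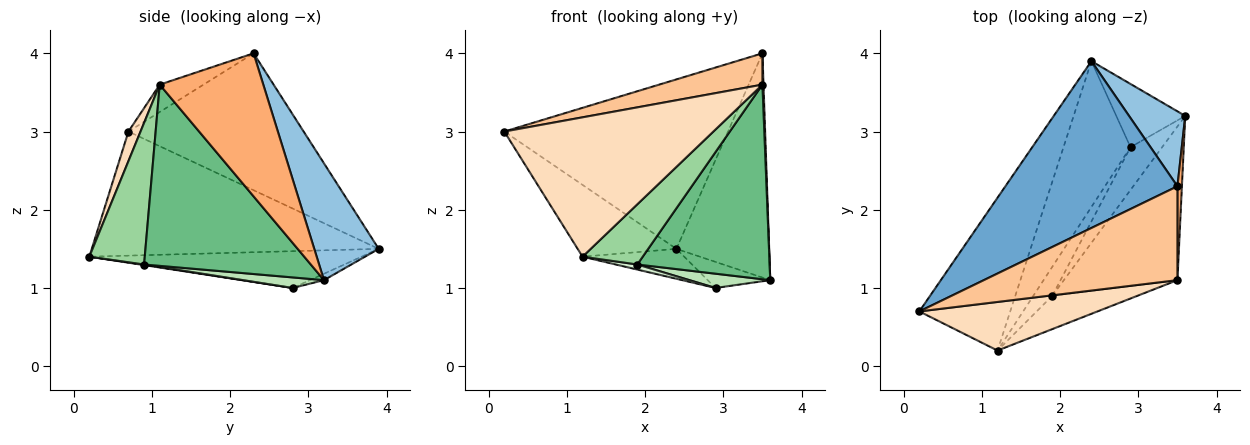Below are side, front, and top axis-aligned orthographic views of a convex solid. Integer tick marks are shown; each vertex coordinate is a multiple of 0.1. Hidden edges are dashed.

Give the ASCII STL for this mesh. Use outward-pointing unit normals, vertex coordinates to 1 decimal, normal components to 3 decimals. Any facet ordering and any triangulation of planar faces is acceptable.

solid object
 facet normal -0.487 0.622 0.613
  outer loop
   vertex 3.5 2.3 4.0
   vertex 2.4 3.9 1.5
   vertex 0.2 0.7 3.0
  endloop
 endfacet
 facet normal 0.550 0.792 0.265
  outer loop
   vertex 3.5 2.3 4.0
   vertex 3.6 3.2 1.1
   vertex 2.4 3.9 1.5
  endloop
 endfacet
 facet normal -0.777 0.267 -0.569
  outer loop
   vertex 1.2 0.2 1.4
   vertex 0.2 0.7 3.0
   vertex 2.4 3.9 1.5
  endloop
 endfacet
 facet normal -0.085 0.380 -0.921
  outer loop
   vertex 2.9 2.8 1.0
   vertex 2.4 3.9 1.5
   vertex 3.6 3.2 1.1
  endloop
 endfacet
 facet normal -0.474 0.177 -0.863
  outer loop
   vertex 2.9 2.8 1.0
   vertex 1.2 0.2 1.4
   vertex 2.4 3.9 1.5
  endloop
 endfacet
 facet normal 0.999 -0.010 0.031
  outer loop
   vertex 3.5 1.1 3.6
   vertex 3.6 3.2 1.1
   vertex 3.5 2.3 4.0
  endloop
 endfacet
 facet normal -0.133 -0.313 0.940
  outer loop
   vertex 3.5 1.1 3.6
   vertex 3.5 2.3 4.0
   vertex 0.2 0.7 3.0
  endloop
 endfacet
 facet normal 0.055 -0.943 0.329
  outer loop
   vertex 3.5 1.1 3.6
   vertex 0.2 0.7 3.0
   vertex 1.2 0.2 1.4
  endloop
 endfacet
 facet normal 0.703 -0.558 -0.441
  outer loop
   vertex 1.9 0.9 1.3
   vertex 3.6 3.2 1.1
   vertex 3.5 1.1 3.6
  endloop
 endfacet
 facet normal 0.627 -0.681 -0.377
  outer loop
   vertex 1.9 0.9 1.3
   vertex 3.5 1.1 3.6
   vertex 1.2 0.2 1.4
  endloop
 endfacet
 facet normal 0.302 -0.302 -0.905
  outer loop
   vertex 1.9 0.9 1.3
   vertex 2.9 2.8 1.0
   vertex 3.6 3.2 1.1
  endloop
 endfacet
 facet normal 0.031 -0.172 -0.985
  outer loop
   vertex 1.9 0.9 1.3
   vertex 1.2 0.2 1.4
   vertex 2.9 2.8 1.0
  endloop
 endfacet
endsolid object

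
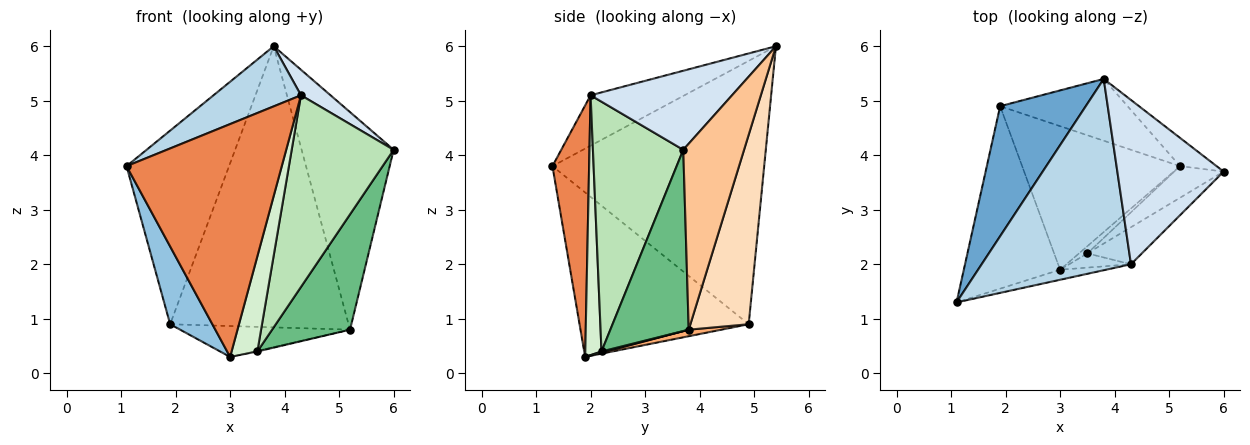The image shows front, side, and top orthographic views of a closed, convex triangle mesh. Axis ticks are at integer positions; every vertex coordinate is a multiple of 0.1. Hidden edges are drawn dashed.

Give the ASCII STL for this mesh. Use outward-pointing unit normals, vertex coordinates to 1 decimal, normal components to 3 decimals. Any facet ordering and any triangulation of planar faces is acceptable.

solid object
 facet normal -0.864 0.418 0.281
  outer loop
   vertex 1.9 4.9 0.9
   vertex 1.1 1.3 3.8
   vertex 3.8 5.4 6.0
  endloop
 endfacet
 facet normal -0.844 -0.211 -0.494
  outer loop
   vertex 1.9 4.9 0.9
   vertex 3.0 1.9 0.3
   vertex 1.1 1.3 3.8
  endloop
 endfacet
 facet normal -0.306 -0.285 0.908
  outer loop
   vertex 4.3 2.0 5.1
   vertex 3.8 5.4 6.0
   vertex 1.1 1.3 3.8
  endloop
 endfacet
 facet normal 0.592 -0.124 0.796
  outer loop
   vertex 4.3 2.0 5.1
   vertex 6.0 3.7 4.1
   vertex 3.8 5.4 6.0
  endloop
 endfacet
 facet normal 0.230 -0.972 -0.042
  outer loop
   vertex 4.3 2.0 5.1
   vertex 1.1 1.3 3.8
   vertex 3.0 1.9 0.3
  endloop
 endfacet
 facet normal 0.040 0.210 -0.977
  outer loop
   vertex 5.2 3.8 0.8
   vertex 3.0 1.9 0.3
   vertex 1.9 4.9 0.9
  endloop
 endfacet
 facet normal 0.548 0.830 -0.108
  outer loop
   vertex 5.2 3.8 0.8
   vertex 3.8 5.4 6.0
   vertex 6.0 3.7 4.1
  endloop
 endfacet
 facet normal 0.304 0.930 -0.204
  outer loop
   vertex 5.2 3.8 0.8
   vertex 1.9 4.9 0.9
   vertex 3.8 5.4 6.0
  endloop
 endfacet
 facet normal 0.696 -0.692 -0.190
  outer loop
   vertex 3.5 2.2 0.4
   vertex 5.2 3.8 0.8
   vertex 6.0 3.7 4.1
  endloop
 endfacet
 facet normal 0.136 0.102 -0.985
  outer loop
   vertex 3.5 2.2 0.4
   vertex 3.0 1.9 0.3
   vertex 5.2 3.8 0.8
  endloop
 endfacet
 facet normal 0.656 -0.741 -0.143
  outer loop
   vertex 3.5 2.2 0.4
   vertex 6.0 3.7 4.1
   vertex 4.3 2.0 5.1
  endloop
 endfacet
 facet normal 0.529 -0.839 -0.126
  outer loop
   vertex 3.5 2.2 0.4
   vertex 4.3 2.0 5.1
   vertex 3.0 1.9 0.3
  endloop
 endfacet
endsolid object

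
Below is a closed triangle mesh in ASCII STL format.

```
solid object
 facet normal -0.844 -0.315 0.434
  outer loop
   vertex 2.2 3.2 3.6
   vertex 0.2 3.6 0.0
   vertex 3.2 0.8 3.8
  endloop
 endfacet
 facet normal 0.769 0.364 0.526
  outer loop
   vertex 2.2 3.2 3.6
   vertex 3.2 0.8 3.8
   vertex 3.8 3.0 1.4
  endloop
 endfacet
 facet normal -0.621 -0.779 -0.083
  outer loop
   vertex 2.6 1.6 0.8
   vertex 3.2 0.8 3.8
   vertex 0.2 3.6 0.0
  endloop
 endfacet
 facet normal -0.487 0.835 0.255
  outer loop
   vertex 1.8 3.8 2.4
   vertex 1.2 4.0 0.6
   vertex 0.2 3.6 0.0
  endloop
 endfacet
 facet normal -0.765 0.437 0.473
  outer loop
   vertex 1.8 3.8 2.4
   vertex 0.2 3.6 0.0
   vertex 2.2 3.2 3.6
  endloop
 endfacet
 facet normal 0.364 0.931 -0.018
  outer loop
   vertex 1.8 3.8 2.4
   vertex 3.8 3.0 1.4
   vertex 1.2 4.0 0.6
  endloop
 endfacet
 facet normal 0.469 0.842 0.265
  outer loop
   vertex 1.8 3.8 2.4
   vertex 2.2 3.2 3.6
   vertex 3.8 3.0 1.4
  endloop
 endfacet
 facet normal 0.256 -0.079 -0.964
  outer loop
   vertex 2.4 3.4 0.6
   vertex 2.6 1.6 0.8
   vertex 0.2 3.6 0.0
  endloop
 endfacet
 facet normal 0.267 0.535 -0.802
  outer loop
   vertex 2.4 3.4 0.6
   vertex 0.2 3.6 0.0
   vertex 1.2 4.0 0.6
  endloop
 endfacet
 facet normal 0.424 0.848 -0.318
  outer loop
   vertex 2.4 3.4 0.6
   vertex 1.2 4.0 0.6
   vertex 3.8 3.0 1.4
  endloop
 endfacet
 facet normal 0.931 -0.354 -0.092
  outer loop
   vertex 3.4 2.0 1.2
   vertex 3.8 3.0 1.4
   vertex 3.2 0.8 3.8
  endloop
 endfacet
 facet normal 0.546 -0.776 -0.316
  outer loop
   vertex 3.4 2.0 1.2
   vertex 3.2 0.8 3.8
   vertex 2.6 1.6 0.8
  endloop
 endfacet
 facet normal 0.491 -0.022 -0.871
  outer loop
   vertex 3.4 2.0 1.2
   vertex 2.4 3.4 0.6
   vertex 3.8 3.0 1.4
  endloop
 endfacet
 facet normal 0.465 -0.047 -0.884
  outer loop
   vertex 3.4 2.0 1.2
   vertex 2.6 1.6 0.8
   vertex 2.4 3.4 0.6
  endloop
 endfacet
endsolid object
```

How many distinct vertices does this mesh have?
9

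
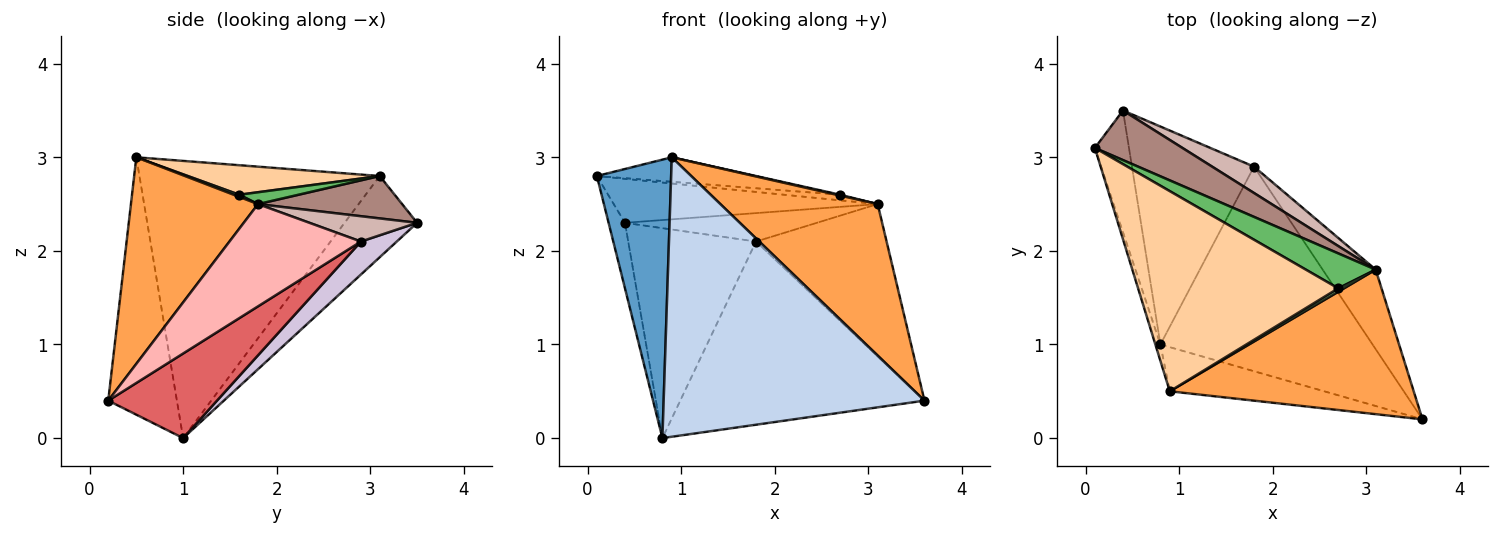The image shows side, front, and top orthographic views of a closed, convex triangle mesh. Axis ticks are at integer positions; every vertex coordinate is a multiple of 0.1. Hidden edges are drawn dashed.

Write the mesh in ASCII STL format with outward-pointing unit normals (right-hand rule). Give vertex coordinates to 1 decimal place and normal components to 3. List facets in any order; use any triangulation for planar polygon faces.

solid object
 facet normal -0.955 -0.295 -0.017
  outer loop
   vertex 0.8 1.0 0.0
   vertex 0.9 0.5 3.0
   vertex 0.1 3.1 2.8
  endloop
 endfacet
 facet normal -0.252 -0.956 -0.151
  outer loop
   vertex 0.8 1.0 0.0
   vertex 3.6 0.2 0.4
   vertex 0.9 0.5 3.0
  endloop
 endfacet
 facet normal 0.505 -0.625 0.596
  outer loop
   vertex 3.1 1.8 2.5
   vertex 0.9 0.5 3.0
   vertex 3.6 0.2 0.4
  endloop
 endfacet
 facet normal 0.145 0.120 0.982
  outer loop
   vertex 2.7 1.6 2.6
   vertex 0.1 3.1 2.8
   vertex 0.9 0.5 3.0
  endloop
 endfacet
 facet normal 0.165 0.156 0.974
  outer loop
   vertex 2.7 1.6 2.6
   vertex 3.1 1.8 2.5
   vertex 0.1 3.1 2.8
  endloop
 endfacet
 facet normal 0.342 -0.228 0.912
  outer loop
   vertex 2.7 1.6 2.6
   vertex 0.9 0.5 3.0
   vertex 3.1 1.8 2.5
  endloop
 endfacet
 facet normal 0.285 0.639 -0.714
  outer loop
   vertex 1.8 2.9 2.1
   vertex 3.6 0.2 0.4
   vertex 0.8 1.0 0.0
  endloop
 endfacet
 facet normal 0.666 0.661 -0.345
  outer loop
   vertex 1.8 2.9 2.1
   vertex 3.1 1.8 2.5
   vertex 3.6 0.2 0.4
  endloop
 endfacet
 facet normal -0.903 0.204 -0.379
  outer loop
   vertex 0.4 3.5 2.3
   vertex 0.8 1.0 0.0
   vertex 0.1 3.1 2.8
  endloop
 endfacet
 facet normal 0.191 0.681 -0.707
  outer loop
   vertex 0.4 3.5 2.3
   vertex 1.8 2.9 2.1
   vertex 0.8 1.0 0.0
  endloop
 endfacet
 facet normal 0.341 0.624 0.703
  outer loop
   vertex 0.4 3.5 2.3
   vertex 0.1 3.1 2.8
   vertex 3.1 1.8 2.5
  endloop
 endfacet
 facet normal 0.380 0.678 0.629
  outer loop
   vertex 0.4 3.5 2.3
   vertex 3.1 1.8 2.5
   vertex 1.8 2.9 2.1
  endloop
 endfacet
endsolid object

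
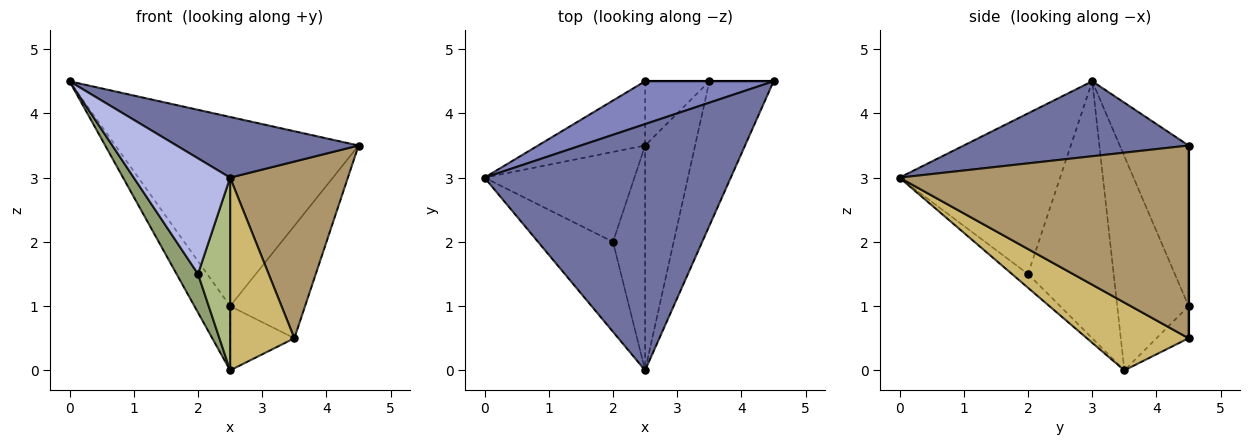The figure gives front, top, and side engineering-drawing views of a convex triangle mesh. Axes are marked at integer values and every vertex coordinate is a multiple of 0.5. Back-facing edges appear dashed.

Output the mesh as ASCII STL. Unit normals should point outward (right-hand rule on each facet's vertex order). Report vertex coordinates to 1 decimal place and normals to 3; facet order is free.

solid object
 facet normal 0.283 -0.229 0.931
  outer loop
   vertex 2.5 0.0 3.0
   vertex 4.5 4.5 3.5
   vertex 0.0 3.0 4.5
  endloop
 endfacet
 facet normal -0.266 0.940 0.213
  outer loop
   vertex 2.5 4.5 1.0
   vertex 0.0 3.0 4.5
   vertex 4.5 4.5 3.5
  endloop
 endfacet
 facet normal -0.816 0.408 -0.408
  outer loop
   vertex 2.5 4.5 1.0
   vertex 2.5 3.5 0.0
   vertex 0.0 3.0 4.5
  endloop
 endfacet
 facet normal -0.796 -0.478 -0.372
  outer loop
   vertex 2.0 2.0 1.5
   vertex 2.5 0.0 3.0
   vertex 0.0 3.0 4.5
  endloop
 endfacet
 facet normal -0.844 -0.211 -0.493
  outer loop
   vertex 2.0 2.0 1.5
   vertex 0.0 3.0 4.5
   vertex 2.5 3.5 0.0
  endloop
 endfacet
 facet normal -0.309 -0.619 -0.722
  outer loop
   vertex 2.0 2.0 1.5
   vertex 2.5 3.5 0.0
   vertex 2.5 0.0 3.0
  endloop
 endfacet
 facet normal 0.000 1.000 0.000
  outer loop
   vertex 3.5 4.5 0.5
   vertex 2.5 4.5 1.0
   vertex 4.5 4.5 3.5
  endloop
 endfacet
 facet normal -0.333 0.667 -0.667
  outer loop
   vertex 3.5 4.5 0.5
   vertex 2.5 3.5 0.0
   vertex 2.5 4.5 1.0
  endloop
 endfacet
 facet normal 0.885 -0.361 -0.295
  outer loop
   vertex 3.5 4.5 0.5
   vertex 4.5 4.5 3.5
   vertex 2.5 0.0 3.0
  endloop
 endfacet
 facet normal 0.718 -0.453 -0.529
  outer loop
   vertex 3.5 4.5 0.5
   vertex 2.5 0.0 3.0
   vertex 2.5 3.5 0.0
  endloop
 endfacet
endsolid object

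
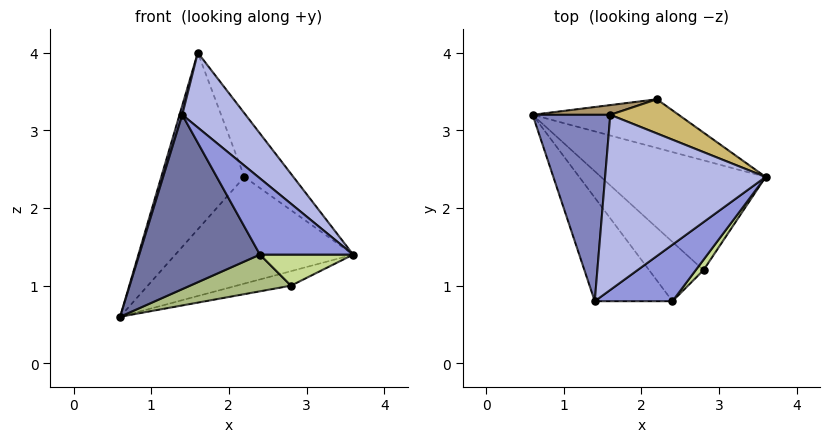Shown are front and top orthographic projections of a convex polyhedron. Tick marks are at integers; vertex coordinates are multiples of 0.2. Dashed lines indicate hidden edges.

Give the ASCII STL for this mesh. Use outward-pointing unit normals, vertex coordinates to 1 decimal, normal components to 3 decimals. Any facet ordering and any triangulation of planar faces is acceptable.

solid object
 facet normal -0.677 -0.633 -0.376
  outer loop
   vertex 1.4 0.8 3.2
   vertex 0.6 3.2 0.6
   vertex 2.4 0.8 1.4
  endloop
 endfacet
 facet normal -0.959 -0.014 0.282
  outer loop
   vertex 1.4 0.8 3.2
   vertex 1.6 3.2 4.0
   vertex 0.6 3.2 0.6
  endloop
 endfacet
 facet normal 0.731 -0.548 0.406
  outer loop
   vertex 1.4 0.8 3.2
   vertex 2.4 0.8 1.4
   vertex 3.6 2.4 1.4
  endloop
 endfacet
 facet normal 0.720 -0.273 0.638
  outer loop
   vertex 1.4 0.8 3.2
   vertex 3.6 2.4 1.4
   vertex 1.6 3.2 4.0
  endloop
 endfacet
 facet normal 0.287 0.125 -0.950
  outer loop
   vertex 2.8 1.2 1.0
   vertex 0.6 3.2 0.6
   vertex 3.6 2.4 1.4
  endloop
 endfacet
 facet normal -0.308 -0.501 -0.809
  outer loop
   vertex 2.8 1.2 1.0
   vertex 2.4 0.8 1.4
   vertex 0.6 3.2 0.6
  endloop
 endfacet
 facet normal 0.784 -0.588 0.196
  outer loop
   vertex 2.8 1.2 1.0
   vertex 3.6 2.4 1.4
   vertex 2.4 0.8 1.4
  endloop
 endfacet
 facet normal 0.333 0.858 -0.391
  outer loop
   vertex 2.2 3.4 2.4
   vertex 3.6 2.4 1.4
   vertex 0.6 3.2 0.6
  endloop
 endfacet
 facet normal -0.183 0.982 0.054
  outer loop
   vertex 2.2 3.4 2.4
   vertex 0.6 3.2 0.6
   vertex 1.6 3.2 4.0
  endloop
 endfacet
 facet normal 0.695 0.633 0.340
  outer loop
   vertex 2.2 3.4 2.4
   vertex 1.6 3.2 4.0
   vertex 3.6 2.4 1.4
  endloop
 endfacet
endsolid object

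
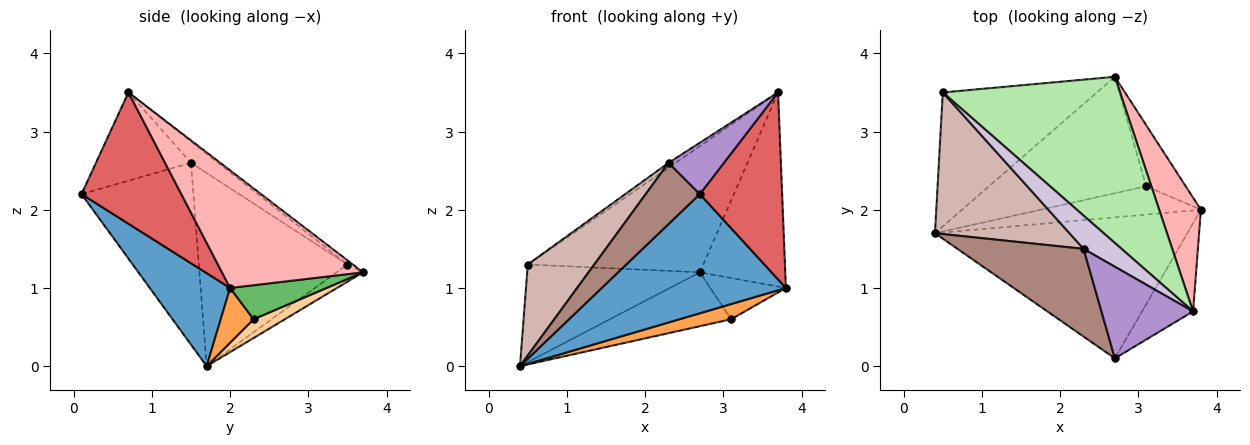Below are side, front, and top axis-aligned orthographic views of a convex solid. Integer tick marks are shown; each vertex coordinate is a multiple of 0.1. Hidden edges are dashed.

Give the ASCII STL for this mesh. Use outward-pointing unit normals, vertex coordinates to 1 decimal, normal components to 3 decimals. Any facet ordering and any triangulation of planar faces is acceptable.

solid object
 facet normal 0.271 -0.621 -0.735
  outer loop
   vertex 2.7 0.1 2.2
   vertex 0.4 1.7 0.0
   vertex 3.8 2.0 1.0
  endloop
 endfacet
 facet normal -0.090 0.586 -0.805
  outer loop
   vertex 0.5 3.5 1.3
   vertex 2.7 3.7 1.2
   vertex 0.4 1.7 0.0
  endloop
 endfacet
 facet normal 0.288 -0.453 -0.844
  outer loop
   vertex 3.1 2.3 0.6
   vertex 3.8 2.0 1.0
   vertex 0.4 1.7 0.0
  endloop
 endfacet
 facet normal 0.108 0.417 -0.902
  outer loop
   vertex 3.1 2.3 0.6
   vertex 0.4 1.7 0.0
   vertex 2.7 3.7 1.2
  endloop
 endfacet
 facet normal 0.581 0.455 -0.675
  outer loop
   vertex 3.1 2.3 0.6
   vertex 2.7 3.7 1.2
   vertex 3.8 2.0 1.0
  endloop
 endfacet
 facet normal -0.019 0.604 0.796
  outer loop
   vertex 3.7 0.7 3.5
   vertex 2.7 3.7 1.2
   vertex 0.5 3.5 1.3
  endloop
 endfacet
 facet normal 0.739 -0.609 -0.287
  outer loop
   vertex 3.7 0.7 3.5
   vertex 2.7 0.1 2.2
   vertex 3.8 2.0 1.0
  endloop
 endfacet
 facet normal 0.819 0.496 0.290
  outer loop
   vertex 3.7 0.7 3.5
   vertex 3.8 2.0 1.0
   vertex 2.7 3.7 1.2
  endloop
 endfacet
 facet normal -0.643 -0.375 0.668
  outer loop
   vertex 2.3 1.5 2.6
   vertex 2.7 0.1 2.2
   vertex 3.7 0.7 3.5
  endloop
 endfacet
 facet normal -0.484 0.127 0.866
  outer loop
   vertex 2.3 1.5 2.6
   vertex 3.7 0.7 3.5
   vertex 0.5 3.5 1.3
  endloop
 endfacet
 facet normal -0.764 -0.369 0.530
  outer loop
   vertex 2.3 1.5 2.6
   vertex 0.4 1.7 0.0
   vertex 2.7 0.1 2.2
  endloop
 endfacet
 facet normal -0.770 -0.345 0.536
  outer loop
   vertex 2.3 1.5 2.6
   vertex 0.5 3.5 1.3
   vertex 0.4 1.7 0.0
  endloop
 endfacet
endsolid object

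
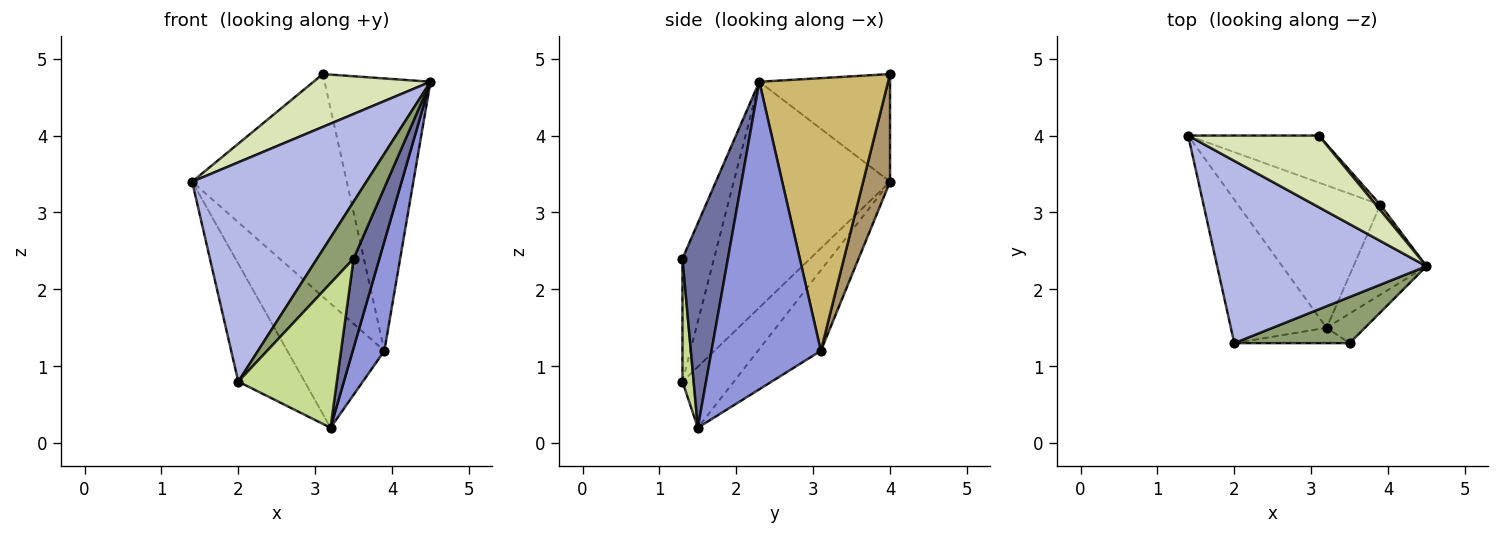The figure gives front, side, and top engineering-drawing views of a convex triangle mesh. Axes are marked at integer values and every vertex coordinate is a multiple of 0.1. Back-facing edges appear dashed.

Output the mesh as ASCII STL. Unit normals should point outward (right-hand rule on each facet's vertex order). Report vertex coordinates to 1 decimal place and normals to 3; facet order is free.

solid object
 facet normal 0.858 -0.487 -0.161
  outer loop
   vertex 3.2 1.5 0.2
   vertex 4.5 2.3 4.7
   vertex 3.5 1.3 2.4
  endloop
 endfacet
 facet normal -0.392 0.605 -0.693
  outer loop
   vertex 3.9 3.1 1.2
   vertex 3.2 1.5 0.2
   vertex 1.4 4.0 3.4
  endloop
 endfacet
 facet normal 0.937 -0.271 -0.222
  outer loop
   vertex 3.9 3.1 1.2
   vertex 4.5 2.3 4.7
   vertex 3.2 1.5 0.2
  endloop
 endfacet
 facet normal -0.568 -0.633 0.526
  outer loop
   vertex 2.0 1.3 0.8
   vertex 4.5 2.3 4.7
   vertex 1.4 4.0 3.4
  endloop
 endfacet
 facet normal -0.558 -0.645 0.523
  outer loop
   vertex 2.0 1.3 0.8
   vertex 3.5 1.3 2.4
   vertex 4.5 2.3 4.7
  endloop
 endfacet
 facet normal -0.442 0.570 -0.693
  outer loop
   vertex 2.0 1.3 0.8
   vertex 1.4 4.0 3.4
   vertex 3.2 1.5 0.2
  endloop
 endfacet
 facet normal 0.112 -0.988 -0.105
  outer loop
   vertex 2.0 1.3 0.8
   vertex 3.2 1.5 0.2
   vertex 3.5 1.3 2.4
  endloop
 endfacet
 facet normal -0.553 -0.495 0.671
  outer loop
   vertex 3.1 4.0 4.8
   vertex 1.4 4.0 3.4
   vertex 4.5 2.3 4.7
  endloop
 endfacet
 facet normal 0.168 0.965 -0.204
  outer loop
   vertex 3.1 4.0 4.8
   vertex 3.9 3.1 1.2
   vertex 1.4 4.0 3.4
  endloop
 endfacet
 facet normal 0.772 0.635 0.013
  outer loop
   vertex 3.1 4.0 4.8
   vertex 4.5 2.3 4.7
   vertex 3.9 3.1 1.2
  endloop
 endfacet
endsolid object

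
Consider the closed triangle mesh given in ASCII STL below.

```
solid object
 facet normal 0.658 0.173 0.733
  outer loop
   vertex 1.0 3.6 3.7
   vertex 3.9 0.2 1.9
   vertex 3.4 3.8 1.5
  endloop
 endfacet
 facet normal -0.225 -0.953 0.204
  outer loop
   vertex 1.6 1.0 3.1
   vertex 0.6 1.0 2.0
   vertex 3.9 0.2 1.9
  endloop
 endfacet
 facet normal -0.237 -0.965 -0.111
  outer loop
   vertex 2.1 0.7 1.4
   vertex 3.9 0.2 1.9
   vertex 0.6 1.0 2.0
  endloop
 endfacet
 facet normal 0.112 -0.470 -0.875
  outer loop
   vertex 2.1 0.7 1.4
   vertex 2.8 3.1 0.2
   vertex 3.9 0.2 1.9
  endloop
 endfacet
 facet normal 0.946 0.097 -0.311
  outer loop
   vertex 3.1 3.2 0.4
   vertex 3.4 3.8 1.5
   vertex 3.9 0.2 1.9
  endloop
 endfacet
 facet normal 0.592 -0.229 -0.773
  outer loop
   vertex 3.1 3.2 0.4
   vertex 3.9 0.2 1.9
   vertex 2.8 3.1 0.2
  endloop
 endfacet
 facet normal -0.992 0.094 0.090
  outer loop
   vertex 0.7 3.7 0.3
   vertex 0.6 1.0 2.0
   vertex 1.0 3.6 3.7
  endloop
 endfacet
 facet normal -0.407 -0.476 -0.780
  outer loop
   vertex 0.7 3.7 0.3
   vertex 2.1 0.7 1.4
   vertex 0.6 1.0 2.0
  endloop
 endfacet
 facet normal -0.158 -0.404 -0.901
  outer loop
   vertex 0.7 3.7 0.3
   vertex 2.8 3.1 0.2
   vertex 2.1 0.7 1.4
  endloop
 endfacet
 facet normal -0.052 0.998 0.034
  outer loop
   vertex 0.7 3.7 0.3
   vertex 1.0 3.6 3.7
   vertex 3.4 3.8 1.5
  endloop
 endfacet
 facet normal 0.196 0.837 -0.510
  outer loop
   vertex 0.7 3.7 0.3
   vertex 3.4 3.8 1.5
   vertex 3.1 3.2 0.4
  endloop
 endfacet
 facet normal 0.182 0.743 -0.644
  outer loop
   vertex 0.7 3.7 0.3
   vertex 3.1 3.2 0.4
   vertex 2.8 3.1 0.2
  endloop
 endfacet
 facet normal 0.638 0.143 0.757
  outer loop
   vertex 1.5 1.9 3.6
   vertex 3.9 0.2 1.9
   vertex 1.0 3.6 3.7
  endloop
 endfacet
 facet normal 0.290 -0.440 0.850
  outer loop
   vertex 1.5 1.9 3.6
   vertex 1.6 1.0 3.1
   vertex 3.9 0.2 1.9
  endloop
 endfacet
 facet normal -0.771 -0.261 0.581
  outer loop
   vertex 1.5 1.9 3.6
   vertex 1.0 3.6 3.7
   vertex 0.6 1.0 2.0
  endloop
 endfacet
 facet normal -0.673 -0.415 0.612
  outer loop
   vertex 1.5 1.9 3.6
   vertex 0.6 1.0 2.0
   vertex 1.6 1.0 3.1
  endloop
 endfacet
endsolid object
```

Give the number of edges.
24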